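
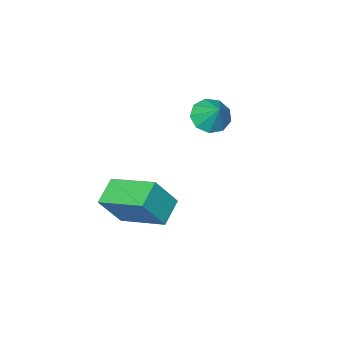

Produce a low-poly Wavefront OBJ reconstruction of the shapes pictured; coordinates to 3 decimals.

v -0.224 1.617 3.249
v 0.525 1.302 3.36
v -0.016 2.443 4.191
v 0.546 1.72 2.987
v 0.206 2.091 2.737
v -0.335 2.239 2.727
v -0.824 2.096 2.961
v -1.033 1.729 3.33
v -0.863 1.309 3.661
v -0.395 1.033 3.8
v 0.153 1.03 3.681
v 3.372 1.634 0.19
v 4.217 1.418 1.52
v 2.703 3.519 0.922
v 3.548 3.303 2.252
v 4.332 2.177 -0.332
v 5.177 1.961 0.998
v 3.663 4.062 0.4
v 4.508 3.846 1.73
f 2 1 4
f 2 4 3
f 4 1 5
f 4 5 3
f 5 1 6
f 5 6 3
f 6 1 7
f 6 7 3
f 7 1 8
f 7 8 3
f 8 1 9
f 8 9 3
f 9 1 10
f 9 10 3
f 10 1 11
f 10 11 3
f 11 1 2
f 11 2 3
f 13 15 12
f 16 13 12
f 12 15 14
f 14 16 12
f 13 19 15
f 17 13 16
f 17 19 13
f 15 19 14
f 18 16 14
f 14 19 18
f 18 17 16
f 19 17 18



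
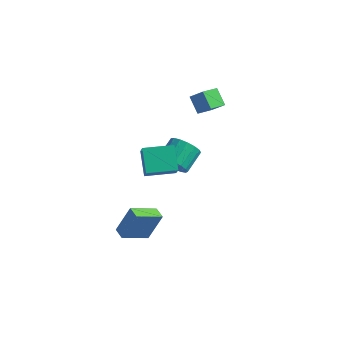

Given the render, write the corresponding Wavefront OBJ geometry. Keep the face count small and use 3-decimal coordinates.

v -0.202 -0.61 -0.237
v 0.255 -1.096 0.599
v 0.299 0.384 1.434
v -0.158 0.87 0.597
v 0.652 -0.946 0.313
v 0.696 0.534 1.148
v 0.853 -0.719 -0.1
v 0.898 0.761 0.735
v 0.813 -0.467 -0.544
v 0.857 1.013 0.291
v 0.54 -0.248 -0.918
v 0.584 1.232 -0.083
v 0.097 -0.112 -1.136
v 0.141 1.368 -0.301
v -0.414 -0.09 -1.148
v -0.37 1.39 -0.313
v -0.877 -0.187 -0.952
v -0.833 1.293 -0.117
v -1.185 -0.381 -0.592
v -1.141 1.099 0.243
v -1.268 -0.627 -0.15
v -1.224 0.853 0.684
v -1.107 -0.87 0.271
v -1.063 0.61 1.106
v -0.739 -1.053 0.576
v -0.694 0.427 1.411
v -0.247 -1.134 0.694
v -0.203 0.346 1.529
v -0.778 -3.287 2.769
v -0.206 -3.954 3.794
v 0.663 -2.018 2.791
v 1.235 -2.685 3.816
v 0.145 -4.315 1.584
v 0.717 -4.982 2.609
v 1.586 -3.046 1.606
v 2.158 -3.713 2.631
v -1.768 -4.624 -4.301
v -1.132 -3.963 -2.39
v -0.884 -3.04 -5.143
v -0.247 -2.379 -3.232
v -1.033 -5.081 -4.388
v -0.396 -4.42 -2.477
v -0.148 -3.497 -5.23
v 0.488 -2.836 -3.319
v 0.207 1.661 3.3
v -0.659 2.128 4.225
v 0.466 2.906 2.913
v -0.4 3.374 3.837
v 1.12 1.726 4.123
v 0.254 2.194 5.047
v 1.379 2.972 3.735
v 0.513 3.439 4.66
f 2 1 5
f 2 5 3
f 3 5 6
f 3 6 4
f 5 1 7
f 5 7 6
f 6 7 8
f 6 8 4
f 7 1 9
f 7 9 8
f 8 9 10
f 8 10 4
f 9 1 11
f 9 11 10
f 10 11 12
f 10 12 4
f 11 1 13
f 11 13 12
f 12 13 14
f 12 14 4
f 13 1 15
f 13 15 14
f 14 15 16
f 14 16 4
f 15 1 17
f 15 17 16
f 16 17 18
f 16 18 4
f 17 1 19
f 17 19 18
f 18 19 20
f 18 20 4
f 19 1 21
f 19 21 20
f 20 21 22
f 20 22 4
f 21 1 23
f 21 23 22
f 22 23 24
f 22 24 4
f 23 1 25
f 23 25 24
f 24 25 26
f 24 26 4
f 25 1 27
f 25 27 26
f 26 27 28
f 26 28 4
f 27 1 2
f 27 2 28
f 28 2 3
f 28 3 4
f 30 32 29
f 33 30 29
f 29 32 31
f 31 33 29
f 30 36 32
f 34 30 33
f 34 36 30
f 32 36 31
f 35 33 31
f 31 36 35
f 35 34 33
f 36 34 35
f 38 40 37
f 41 38 37
f 37 40 39
f 39 41 37
f 38 44 40
f 42 38 41
f 42 44 38
f 40 44 39
f 43 41 39
f 39 44 43
f 43 42 41
f 44 42 43
f 46 48 45
f 49 46 45
f 45 48 47
f 47 49 45
f 46 52 48
f 50 46 49
f 50 52 46
f 48 52 47
f 51 49 47
f 47 52 51
f 51 50 49
f 52 50 51



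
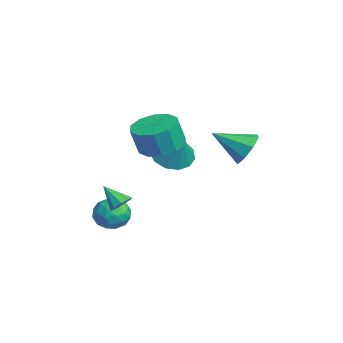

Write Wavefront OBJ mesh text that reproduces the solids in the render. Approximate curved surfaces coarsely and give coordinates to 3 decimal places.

v -0.096 -0.139 2.554
v 0.834 -0.366 2.398
v 0.946 -0.728 3.589
v 0.016 -0.501 3.746
v 0.81 0.207 2.574
v 0.922 -0.155 3.765
v 0.44 0.647 2.743
v 0.552 0.285 3.934
v -0.135 0.787 2.839
v -0.023 0.425 4.031
v -0.695 0.573 2.827
v -0.583 0.212 4.018
v -1.026 0.088 2.711
v -0.914 -0.274 3.902
v -1.002 -0.485 2.535
v -0.89 -0.847 3.726
v -0.632 -0.925 2.366
v -0.52 -1.287 3.557
v -0.057 -1.065 2.269
v 0.055 -1.427 3.461
v 0.503 -0.852 2.282
v 0.615 -1.213 3.473
v -1.002 3.533 1.611
v -0.65 3.029 0.994
v -1.458 2.187 2.449
v -0.217 3.183 1.476
v -0.243 3.541 2.037
v -0.714 3.895 2.348
v -1.353 4.036 2.227
v -1.787 3.883 1.745
v -1.76 3.525 1.184
v -1.289 3.171 0.874
v -2.471 -1.365 -1.88
v -1.713 -1.072 -2.051
v -1.927 -2.508 -1.429
v -1.169 -2.215 -1.6
v -1.613 -1.881 -0.983
v -1.95 -1.175 -1.262
v -1.69 -2.405 -2.218
v -2.027 -1.699 -2.497
v -1.231 -1.715 -2.261
v -1.183 -1.391 -1.497
v -2.457 -2.189 -1.983
v -2.409 -1.865 -1.219
v -2.14 -1.118 -2.005
v -1.5 -2.462 -1.475
v -1.761 -2.266 -1.112
v -1.316 -2.094 -1.213
v -2.279 -1.179 -1.541
v -1.833 -1.006 -1.642
v -1.775 -1.482 -1.014
v -1.807 -2.574 -1.838
v -1.361 -2.401 -1.939
v -2.324 -1.486 -2.267
v -1.879 -1.314 -2.368
v -1.865 -2.098 -2.466
v -1.411 -1.324 -2.229
v -1.091 -1.996 -1.964
v -1.397 -2.107 -2.327
v -1.595 -1.692 -2.491
v -1.383 -1.133 -1.78
v -1.063 -1.805 -1.515
v -1.324 -1.609 -1.152
v -1.522 -1.194 -1.316
v -1.099 -1.511 -1.903
v -2.577 -1.775 -1.965
v -2.257 -2.447 -1.7
v -2.118 -2.386 -2.164
v -2.316 -1.971 -2.328
v -2.549 -1.584 -1.516
v -2.229 -2.256 -1.251
v -2.045 -1.888 -0.989
v -2.243 -1.473 -1.153
v -2.541 -2.069 -1.577
v -3.282 1.047 0.709
v -2.745 1.628 0.148
v -2.418 1.253 1.751
v -3.114 1.949 0.392
v -3.538 1.983 0.736
v -3.88 1.72 1.072
v -4.032 1.244 1.292
v -3.947 0.705 1.327
v -3.65 0.275 1.166
v -3.237 0.09 0.859
v -2.838 0.21 0.505
v -2.581 0.595 0.216
v -2.546 1.124 0.082
v 0.784 -1.958 -0.031
v 1.23 -2.042 0.243
v 0.196 -2.522 0.751
v 1.075 -1.732 0.35
v 0.784 -1.528 0.279
v 0.493 -1.525 0.062
v 0.339 -1.724 -0.198
v 0.392 -2.033 -0.38
v 0.63 -2.307 -0.399
v 0.939 -2.417 -0.246
v 1.176 -2.313 0.008
f 2 1 5
f 2 5 3
f 3 5 6
f 3 6 4
f 5 1 7
f 5 7 6
f 6 7 8
f 6 8 4
f 7 1 9
f 7 9 8
f 8 9 10
f 8 10 4
f 9 1 11
f 9 11 10
f 10 11 12
f 10 12 4
f 11 1 13
f 11 13 12
f 12 13 14
f 12 14 4
f 13 1 15
f 13 15 14
f 14 15 16
f 14 16 4
f 15 1 17
f 15 17 16
f 16 17 18
f 16 18 4
f 17 1 19
f 17 19 18
f 18 19 20
f 18 20 4
f 19 1 21
f 19 21 20
f 20 21 22
f 20 22 4
f 21 1 2
f 21 2 22
f 22 2 3
f 22 3 4
f 24 23 26
f 24 26 25
f 26 23 27
f 26 27 25
f 27 23 28
f 27 28 25
f 28 23 29
f 28 29 25
f 29 23 30
f 29 30 25
f 30 23 31
f 30 31 25
f 31 23 32
f 31 32 25
f 32 23 24
f 32 24 25
f 33 70 49
f 70 44 73
f 49 73 38
f 70 73 49
f 33 49 45
f 49 38 50
f 45 50 34
f 49 50 45
f 33 45 54
f 45 34 55
f 54 55 40
f 45 55 54
f 33 54 66
f 54 40 69
f 66 69 43
f 54 69 66
f 33 66 70
f 66 43 74
f 70 74 44
f 66 74 70
f 34 50 61
f 50 38 64
f 61 64 42
f 50 64 61
f 38 73 51
f 73 44 72
f 51 72 37
f 73 72 51
f 44 74 71
f 74 43 67
f 71 67 35
f 74 67 71
f 43 69 68
f 69 40 56
f 68 56 39
f 69 56 68
f 40 55 60
f 55 34 57
f 60 57 41
f 55 57 60
f 36 62 48
f 62 42 63
f 48 63 37
f 62 63 48
f 36 48 46
f 48 37 47
f 46 47 35
f 48 47 46
f 36 46 53
f 46 35 52
f 53 52 39
f 46 52 53
f 36 53 58
f 53 39 59
f 58 59 41
f 53 59 58
f 36 58 62
f 58 41 65
f 62 65 42
f 58 65 62
f 37 63 51
f 63 42 64
f 51 64 38
f 63 64 51
f 35 47 71
f 47 37 72
f 71 72 44
f 47 72 71
f 39 52 68
f 52 35 67
f 68 67 43
f 52 67 68
f 41 59 60
f 59 39 56
f 60 56 40
f 59 56 60
f 42 65 61
f 65 41 57
f 61 57 34
f 65 57 61
f 76 75 78
f 76 78 77
f 78 75 79
f 78 79 77
f 79 75 80
f 79 80 77
f 80 75 81
f 80 81 77
f 81 75 82
f 81 82 77
f 82 75 83
f 82 83 77
f 83 75 84
f 83 84 77
f 84 75 85
f 84 85 77
f 85 75 86
f 85 86 77
f 86 75 87
f 86 87 77
f 87 75 76
f 87 76 77
f 89 88 91
f 89 91 90
f 91 88 92
f 91 92 90
f 92 88 93
f 92 93 90
f 93 88 94
f 93 94 90
f 94 88 95
f 94 95 90
f 95 88 96
f 95 96 90
f 96 88 97
f 96 97 90
f 97 88 98
f 97 98 90
f 98 88 89
f 98 89 90



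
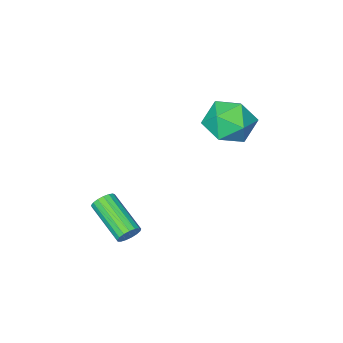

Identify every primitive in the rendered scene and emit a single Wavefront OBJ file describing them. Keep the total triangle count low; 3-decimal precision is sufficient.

v -2.754 1.798 3.018
v -1.706 1.528 3.455
v -3.554 0.512 4.145
v -2.506 0.242 4.582
v -2.987 1.278 4.819
v -2.493 2.073 4.122
v -2.767 -0.033 3.478
v -2.273 0.762 2.781
v -1.714 0.396 3.739
v -1.85 1.207 4.567
v -3.41 0.833 3.033
v -3.546 1.644 3.861
v 1.833 0.567 -1.201
v 2.197 0.742 -0.843
v 2.192 -1.052 0.04
v 1.827 -1.227 -0.319
v 1.97 0.797 -0.733
v 1.965 -0.997 0.15
v 1.712 0.8 -0.729
v 1.706 -0.995 0.154
v 1.481 0.749 -0.834
v 1.476 -1.046 0.049
v 1.331 0.656 -1.023
v 1.325 -1.138 -0.14
v 1.296 0.544 -1.253
v 1.29 -1.251 -0.37
v 1.384 0.436 -1.471
v 1.378 -1.359 -0.588
v 1.574 0.359 -1.627
v 1.569 -1.436 -0.744
v 1.824 0.329 -1.686
v 1.819 -1.466 -0.803
v 2.076 0.354 -1.634
v 2.071 -1.441 -0.751
v 2.272 0.428 -1.482
v 2.267 -1.367 -0.599
v 2.368 0.534 -1.267
v 2.362 -1.261 -0.384
v 2.341 0.647 -1.036
v 2.335 -1.147 -0.153
f 1 12 6
f 1 6 2
f 1 2 8
f 1 8 11
f 1 11 12
f 2 6 10
f 6 12 5
f 12 11 3
f 11 8 7
f 8 2 9
f 4 10 5
f 4 5 3
f 4 3 7
f 4 7 9
f 4 9 10
f 5 10 6
f 3 5 12
f 7 3 11
f 9 7 8
f 10 9 2
f 14 13 17
f 14 17 15
f 15 17 18
f 15 18 16
f 17 13 19
f 17 19 18
f 18 19 20
f 18 20 16
f 19 13 21
f 19 21 20
f 20 21 22
f 20 22 16
f 21 13 23
f 21 23 22
f 22 23 24
f 22 24 16
f 23 13 25
f 23 25 24
f 24 25 26
f 24 26 16
f 25 13 27
f 25 27 26
f 26 27 28
f 26 28 16
f 27 13 29
f 27 29 28
f 28 29 30
f 28 30 16
f 29 13 31
f 29 31 30
f 30 31 32
f 30 32 16
f 31 13 33
f 31 33 32
f 32 33 34
f 32 34 16
f 33 13 35
f 33 35 34
f 34 35 36
f 34 36 16
f 35 13 37
f 35 37 36
f 36 37 38
f 36 38 16
f 37 13 39
f 37 39 38
f 38 39 40
f 38 40 16
f 39 13 14
f 39 14 40
f 40 14 15
f 40 15 16



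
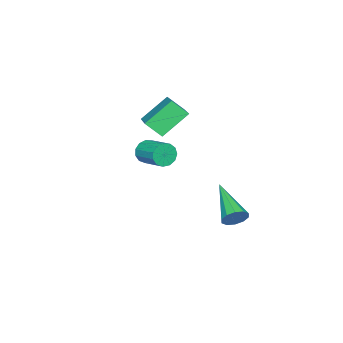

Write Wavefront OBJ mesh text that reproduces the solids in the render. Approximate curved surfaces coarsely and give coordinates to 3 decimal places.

v -1.707 3.513 -3.44
v -1.287 3.372 -3.082
v -2.893 2.167 -2.58
v -1.474 3.631 -2.934
v -1.75 3.845 -2.979
v -2.009 3.933 -3.201
v -2.153 3.86 -3.514
v -2.127 3.654 -3.799
v -1.94 3.395 -3.947
v -1.664 3.181 -3.901
v -1.404 3.093 -3.68
v -1.26 3.167 -3.367
v 0.95 1.225 0.934
v 1.128 0.998 1.391
v 1.568 2.008 1.722
v 1.39 2.235 1.266
v 1.352 0.967 1.187
v 1.792 1.977 1.518
v 1.448 1.019 0.903
v 1.888 2.028 1.234
v 1.386 1.135 0.629
v 1.826 2.145 0.96
v 1.186 1.281 0.452
v 1.626 2.29 0.783
v 0.911 1.408 0.428
v 1.35 2.418 0.759
v 0.648 1.478 0.565
v 1.088 2.488 0.896
v 0.481 1.467 0.819
v 0.921 2.477 1.15
v 0.463 1.379 1.11
v 0.903 2.389 1.441
v 0.6 1.243 1.345
v 1.04 2.253 1.676
v 0.848 1.101 1.45
v 1.288 2.11 1.781
v -4.508 -0.326 0.169
v -4.317 -1.001 0.794
v -3.179 0.648 0.815
v -2.988 -0.027 1.441
v -3.552 -0.973 -0.821
v -3.361 -1.648 -0.195
v -2.223 0.001 -0.174
v -2.032 -0.674 0.451
f 2 1 4
f 2 4 3
f 4 1 5
f 4 5 3
f 5 1 6
f 5 6 3
f 6 1 7
f 6 7 3
f 7 1 8
f 7 8 3
f 8 1 9
f 8 9 3
f 9 1 10
f 9 10 3
f 10 1 11
f 10 11 3
f 11 1 12
f 11 12 3
f 12 1 2
f 12 2 3
f 14 13 17
f 14 17 15
f 15 17 18
f 15 18 16
f 17 13 19
f 17 19 18
f 18 19 20
f 18 20 16
f 19 13 21
f 19 21 20
f 20 21 22
f 20 22 16
f 21 13 23
f 21 23 22
f 22 23 24
f 22 24 16
f 23 13 25
f 23 25 24
f 24 25 26
f 24 26 16
f 25 13 27
f 25 27 26
f 26 27 28
f 26 28 16
f 27 13 29
f 27 29 28
f 28 29 30
f 28 30 16
f 29 13 31
f 29 31 30
f 30 31 32
f 30 32 16
f 31 13 33
f 31 33 32
f 32 33 34
f 32 34 16
f 33 13 35
f 33 35 34
f 34 35 36
f 34 36 16
f 35 13 14
f 35 14 36
f 36 14 15
f 36 15 16
f 38 40 37
f 41 38 37
f 37 40 39
f 39 41 37
f 38 44 40
f 42 38 41
f 42 44 38
f 40 44 39
f 43 41 39
f 39 44 43
f 43 42 41
f 44 42 43



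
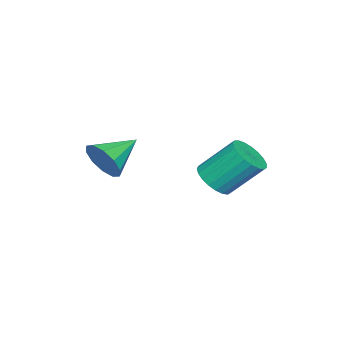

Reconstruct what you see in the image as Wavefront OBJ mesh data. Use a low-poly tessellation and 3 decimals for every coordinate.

v -0.825 0.746 -3.905
v -0.365 0.426 -3.485
v -0.674 1.433 -2.376
v -1.135 1.754 -2.795
v -0.198 0.624 -3.619
v -0.508 1.631 -2.509
v -0.14 0.843 -3.801
v -0.449 1.85 -2.692
v -0.2 1.045 -4.002
v -0.509 2.053 -2.893
v -0.368 1.196 -4.185
v -0.677 2.203 -3.076
v -0.615 1.269 -4.321
v -0.925 2.276 -3.211
v -0.899 1.251 -4.384
v -1.208 2.259 -3.275
v -1.17 1.146 -4.364
v -1.479 2.154 -3.255
v -1.381 0.973 -4.265
v -1.69 1.98 -3.156
v -1.496 0.759 -4.104
v -1.806 1.767 -2.994
v -1.496 0.544 -3.908
v -1.805 1.552 -2.799
v -1.379 0.364 -3.711
v -1.688 1.371 -2.602
v -1.167 0.249 -3.548
v -1.476 1.257 -2.439
v -0.895 0.221 -3.447
v -1.204 1.229 -2.338
v -0.612 0.284 -3.425
v -0.921 1.291 -2.316
v 1.084 -1.975 -2.781
v 1.46 -1.774 -2.164
v -0.044 -1.405 -2.279
v 1.497 -1.43 -2.473
v 1.376 -1.295 -2.9
v 1.143 -1.419 -3.281
v 0.888 -1.757 -3.471
v 0.707 -2.177 -3.397
v 0.671 -2.521 -3.088
v 0.792 -2.656 -2.662
v 1.025 -2.531 -2.281
v 1.28 -2.194 -2.091
f 2 1 5
f 2 5 3
f 3 5 6
f 3 6 4
f 5 1 7
f 5 7 6
f 6 7 8
f 6 8 4
f 7 1 9
f 7 9 8
f 8 9 10
f 8 10 4
f 9 1 11
f 9 11 10
f 10 11 12
f 10 12 4
f 11 1 13
f 11 13 12
f 12 13 14
f 12 14 4
f 13 1 15
f 13 15 14
f 14 15 16
f 14 16 4
f 15 1 17
f 15 17 16
f 16 17 18
f 16 18 4
f 17 1 19
f 17 19 18
f 18 19 20
f 18 20 4
f 19 1 21
f 19 21 20
f 20 21 22
f 20 22 4
f 21 1 23
f 21 23 22
f 22 23 24
f 22 24 4
f 23 1 25
f 23 25 24
f 24 25 26
f 24 26 4
f 25 1 27
f 25 27 26
f 26 27 28
f 26 28 4
f 27 1 29
f 27 29 28
f 28 29 30
f 28 30 4
f 29 1 31
f 29 31 30
f 30 31 32
f 30 32 4
f 31 1 2
f 31 2 32
f 32 2 3
f 32 3 4
f 34 33 36
f 34 36 35
f 36 33 37
f 36 37 35
f 37 33 38
f 37 38 35
f 38 33 39
f 38 39 35
f 39 33 40
f 39 40 35
f 40 33 41
f 40 41 35
f 41 33 42
f 41 42 35
f 42 33 43
f 42 43 35
f 43 33 44
f 43 44 35
f 44 33 34
f 44 34 35



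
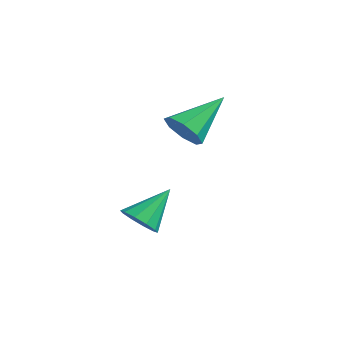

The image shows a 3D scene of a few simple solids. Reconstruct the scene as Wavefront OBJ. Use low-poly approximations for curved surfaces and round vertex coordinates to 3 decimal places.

v 0.43 -2.499 0.85
v 0.938 -2.882 1.415
v 0.45 -0.761 2.01
v 1.271 -2.574 0.949
v 1.112 -2.223 0.425
v 0.554 -2.034 0.15
v -0.077 -2.117 0.285
v -0.411 -2.424 0.752
v -0.252 -2.776 1.276
v 0.307 -2.965 1.551
v 0.167 -4.15 -3.009
v 0.929 -4.053 -3.144
v 0.213 -2.87 -1.831
v 0.687 -3.766 -3.446
v 0.246 -3.626 -3.581
v -0.225 -3.686 -3.498
v -0.546 -3.923 -3.228
v -0.595 -4.247 -2.874
v -0.352 -4.534 -2.572
v 0.089 -4.674 -2.437
v 0.56 -4.614 -2.52
v 0.881 -4.377 -2.79
f 2 1 4
f 2 4 3
f 4 1 5
f 4 5 3
f 5 1 6
f 5 6 3
f 6 1 7
f 6 7 3
f 7 1 8
f 7 8 3
f 8 1 9
f 8 9 3
f 9 1 10
f 9 10 3
f 10 1 2
f 10 2 3
f 12 11 14
f 12 14 13
f 14 11 15
f 14 15 13
f 15 11 16
f 15 16 13
f 16 11 17
f 16 17 13
f 17 11 18
f 17 18 13
f 18 11 19
f 18 19 13
f 19 11 20
f 19 20 13
f 20 11 21
f 20 21 13
f 21 11 22
f 21 22 13
f 22 11 12
f 22 12 13



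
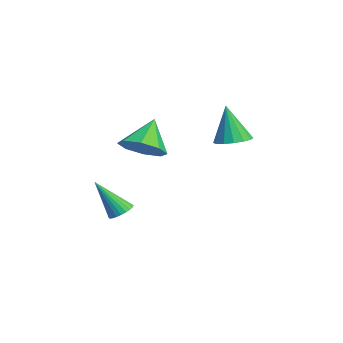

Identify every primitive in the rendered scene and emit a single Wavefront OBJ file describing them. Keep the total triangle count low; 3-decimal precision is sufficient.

v 1.152 1.28 2.876
v 1.613 1.798 3.029
v 0.848 1.08 4.464
v 1.289 1.968 2.989
v 0.929 1.953 2.918
v 0.628 1.758 2.835
v 0.468 1.435 2.764
v 0.491 1.07 2.723
v 0.692 0.762 2.722
v 1.015 0.593 2.763
v 1.376 0.607 2.834
v 1.676 0.802 2.916
v 1.836 1.125 2.987
v 1.813 1.49 3.029
v -1.202 -2.285 -1.184
v -0.792 -2.035 -0.938
v -1.518 -3.195 0.264
v -0.952 -1.906 -0.892
v -1.15 -1.835 -0.89
v -1.356 -1.832 -0.934
v -1.539 -1.898 -1.015
v -1.67 -2.024 -1.122
v -1.73 -2.188 -1.239
v -1.71 -2.368 -1.347
v -1.612 -2.535 -1.431
v -1.452 -2.664 -1.477
v -1.254 -2.735 -1.478
v -1.048 -2.738 -1.435
v -0.865 -2.671 -1.354
v -0.734 -2.546 -1.247
v -0.674 -2.382 -1.13
v -0.694 -2.202 -1.022
v 1.835 -2.129 2.972
v 2.546 -2.322 3.49
v 1.165 -1.551 4.108
v 2.592 -1.699 3.2
v 2.195 -1.328 2.777
v 1.588 -1.426 2.468
v 1.125 -1.936 2.454
v 1.078 -2.56 2.744
v 1.475 -2.931 3.168
v 2.083 -2.832 3.477
f 2 1 4
f 2 4 3
f 4 1 5
f 4 5 3
f 5 1 6
f 5 6 3
f 6 1 7
f 6 7 3
f 7 1 8
f 7 8 3
f 8 1 9
f 8 9 3
f 9 1 10
f 9 10 3
f 10 1 11
f 10 11 3
f 11 1 12
f 11 12 3
f 12 1 13
f 12 13 3
f 13 1 14
f 13 14 3
f 14 1 2
f 14 2 3
f 16 15 18
f 16 18 17
f 18 15 19
f 18 19 17
f 19 15 20
f 19 20 17
f 20 15 21
f 20 21 17
f 21 15 22
f 21 22 17
f 22 15 23
f 22 23 17
f 23 15 24
f 23 24 17
f 24 15 25
f 24 25 17
f 25 15 26
f 25 26 17
f 26 15 27
f 26 27 17
f 27 15 28
f 27 28 17
f 28 15 29
f 28 29 17
f 29 15 30
f 29 30 17
f 30 15 31
f 30 31 17
f 31 15 32
f 31 32 17
f 32 15 16
f 32 16 17
f 34 33 36
f 34 36 35
f 36 33 37
f 36 37 35
f 37 33 38
f 37 38 35
f 38 33 39
f 38 39 35
f 39 33 40
f 39 40 35
f 40 33 41
f 40 41 35
f 41 33 42
f 41 42 35
f 42 33 34
f 42 34 35



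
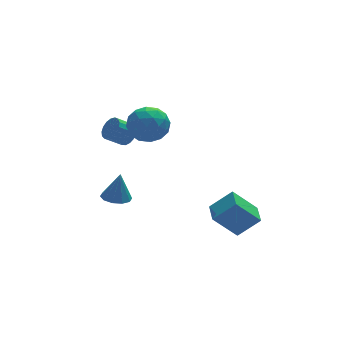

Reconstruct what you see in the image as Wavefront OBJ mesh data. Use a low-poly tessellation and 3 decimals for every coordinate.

v -1.557 0.285 2.837
v -0.488 0.645 3.042
v -0.892 -1.085 1.778
v 0.177 -0.725 1.983
v -0.441 -1.196 2.826
v -0.852 -0.35 3.48
v -0.528 -0.09 1.34
v -0.939 0.756 1.994
v 0.147 0.413 2.117
v 0.201 -0.27 3.035
v -1.581 -0.17 1.785
v -1.527 -0.853 2.703
v -1.081 0.585 3.032
v -0.299 -1.025 1.788
v -0.662 -1.302 2.283
v -0.034 -1.091 2.404
v -1.295 0.001 3.29
v -0.666 0.212 3.41
v -0.639 -0.87 3.283
v -0.714 -0.652 1.41
v -0.085 -0.441 1.53
v -1.346 0.651 2.416
v -0.718 0.862 2.537
v -0.741 0.43 1.537
v -0.079 0.66 2.609
v 0.312 -0.145 1.987
v -0.103 0.228 1.609
v -0.344 0.726 1.993
v -0.047 0.259 3.149
v 0.343 -0.546 2.527
v -0.02 -0.824 3.022
v -0.261 -0.326 3.406
v 0.326 0.122 2.605
v -1.723 0.106 2.293
v -1.333 -0.699 1.671
v -1.119 -0.114 1.414
v -1.36 0.384 1.798
v -1.692 -0.295 2.833
v -1.301 -1.1 2.211
v -1.036 -1.166 2.827
v -1.277 -0.668 3.211
v -1.706 -0.562 2.215
v 1.284 -4.204 -2.286
v 2.386 -4.463 -1.242
v 1.531 -3.02 -2.254
v 2.633 -3.278 -1.209
v 2.507 -4.422 -3.631
v 3.609 -4.68 -2.586
v 2.754 -3.237 -3.598
v 3.856 -3.496 -2.554
v -1.392 0.939 1.064
v -0.999 0.68 1.581
v -1.894 0.661 2.254
v -2.288 0.921 1.736
v -0.975 1.011 1.622
v -1.871 0.993 2.294
v -1.047 1.327 1.534
v -1.943 1.309 2.206
v -1.198 1.553 1.339
v -2.094 1.535 2.011
v -1.394 1.639 1.08
v -2.29 1.621 1.753
v -1.589 1.564 0.818
v -2.485 1.546 1.491
v -1.739 1.347 0.613
v -2.635 1.328 1.285
v -1.809 1.035 0.51
v -2.705 1.017 1.182
v -1.784 0.702 0.535
v -2.68 0.684 1.207
v -1.669 0.423 0.68
v -2.565 0.405 1.353
v -1.491 0.262 0.914
v -2.387 0.244 1.586
v -1.29 0.257 1.182
v -2.186 0.239 1.854
v -1.112 0.407 1.423
v -2.008 0.389 2.095
v -1.65 2.414 -4.648
v -0.904 2.735 -4.817
v -1.35 2.566 -3.032
v -1.241 3.121 -4.791
v -1.734 3.237 -4.71
v -2.195 3.038 -4.605
v -2.448 2.601 -4.517
v -2.396 2.092 -4.479
v -2.059 1.706 -4.505
v -1.566 1.59 -4.585
v -1.105 1.789 -4.69
v -0.852 2.226 -4.778
f 1 38 17
f 38 12 41
f 17 41 6
f 38 41 17
f 1 17 13
f 17 6 18
f 13 18 2
f 17 18 13
f 1 13 22
f 13 2 23
f 22 23 8
f 13 23 22
f 1 22 34
f 22 8 37
f 34 37 11
f 22 37 34
f 1 34 38
f 34 11 42
f 38 42 12
f 34 42 38
f 2 18 29
f 18 6 32
f 29 32 10
f 18 32 29
f 6 41 19
f 41 12 40
f 19 40 5
f 41 40 19
f 12 42 39
f 42 11 35
f 39 35 3
f 42 35 39
f 11 37 36
f 37 8 24
f 36 24 7
f 37 24 36
f 8 23 28
f 23 2 25
f 28 25 9
f 23 25 28
f 4 30 16
f 30 10 31
f 16 31 5
f 30 31 16
f 4 16 14
f 16 5 15
f 14 15 3
f 16 15 14
f 4 14 21
f 14 3 20
f 21 20 7
f 14 20 21
f 4 21 26
f 21 7 27
f 26 27 9
f 21 27 26
f 4 26 30
f 26 9 33
f 30 33 10
f 26 33 30
f 5 31 19
f 31 10 32
f 19 32 6
f 31 32 19
f 3 15 39
f 15 5 40
f 39 40 12
f 15 40 39
f 7 20 36
f 20 3 35
f 36 35 11
f 20 35 36
f 9 27 28
f 27 7 24
f 28 24 8
f 27 24 28
f 10 33 29
f 33 9 25
f 29 25 2
f 33 25 29
f 44 46 43
f 47 44 43
f 43 46 45
f 45 47 43
f 44 50 46
f 48 44 47
f 48 50 44
f 46 50 45
f 49 47 45
f 45 50 49
f 49 48 47
f 50 48 49
f 52 51 55
f 52 55 53
f 53 55 56
f 53 56 54
f 55 51 57
f 55 57 56
f 56 57 58
f 56 58 54
f 57 51 59
f 57 59 58
f 58 59 60
f 58 60 54
f 59 51 61
f 59 61 60
f 60 61 62
f 60 62 54
f 61 51 63
f 61 63 62
f 62 63 64
f 62 64 54
f 63 51 65
f 63 65 64
f 64 65 66
f 64 66 54
f 65 51 67
f 65 67 66
f 66 67 68
f 66 68 54
f 67 51 69
f 67 69 68
f 68 69 70
f 68 70 54
f 69 51 71
f 69 71 70
f 70 71 72
f 70 72 54
f 71 51 73
f 71 73 72
f 72 73 74
f 72 74 54
f 73 51 75
f 73 75 74
f 74 75 76
f 74 76 54
f 75 51 77
f 75 77 76
f 76 77 78
f 76 78 54
f 77 51 52
f 77 52 78
f 78 52 53
f 78 53 54
f 80 79 82
f 80 82 81
f 82 79 83
f 82 83 81
f 83 79 84
f 83 84 81
f 84 79 85
f 84 85 81
f 85 79 86
f 85 86 81
f 86 79 87
f 86 87 81
f 87 79 88
f 87 88 81
f 88 79 89
f 88 89 81
f 89 79 90
f 89 90 81
f 90 79 80
f 90 80 81



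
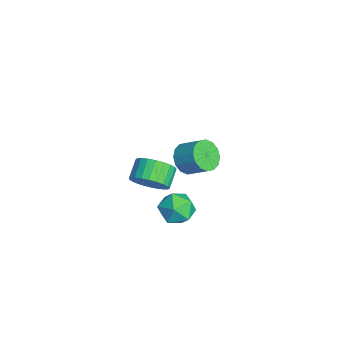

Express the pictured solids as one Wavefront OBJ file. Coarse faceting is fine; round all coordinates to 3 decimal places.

v 4.102 -3.098 0.787
v 4.523 -3.524 1.625
v 3.639 -3.088 2.291
v 3.218 -2.662 1.453
v 4.7 -3.164 1.623
v 3.815 -2.727 2.289
v 4.786 -2.793 1.494
v 3.901 -2.357 2.161
v 4.767 -2.468 1.258
v 3.883 -2.032 1.924
v 4.648 -2.24 0.95
v 3.764 -1.804 1.616
v 4.445 -2.142 0.617
v 3.561 -1.706 1.283
v 4.191 -2.19 0.31
v 3.306 -1.754 0.976
v 3.922 -2.376 0.075
v 3.038 -1.94 0.741
v 3.681 -2.672 -0.051
v 2.797 -2.236 0.615
v 3.505 -3.033 -0.049
v 2.62 -2.596 0.617
v 3.419 -3.403 0.079
v 2.534 -2.967 0.746
v 3.437 -3.728 0.316
v 2.553 -3.292 0.982
v 3.556 -3.956 0.624
v 2.672 -3.52 1.29
v 3.759 -4.054 0.957
v 2.875 -3.618 1.623
v 4.014 -4.006 1.264
v 3.129 -3.57 1.93
v 4.282 -3.82 1.499
v 3.398 -3.384 2.165
v 0.622 -0.864 -3.499
v 1.668 -0.707 -3.184
v 1.152 -2.153 -4.616
v 2.198 -1.996 -4.301
v 1.469 -2.433 -3.597
v 1.141 -1.637 -2.906
v 1.679 -1.223 -4.894
v 1.351 -0.427 -4.203
v 2.321 -0.929 -4.045
v 2.192 -1.677 -3.244
v 0.628 -1.183 -4.556
v 0.499 -1.931 -3.755
v -2.847 -0.364 -3.726
v -2.054 -0.434 -4.347
v -1.32 0.515 -3.516
v -2.113 0.584 -2.894
v -2.343 -0.042 -4.539
v -1.608 0.907 -3.708
v -2.767 0.263 -4.513
v -2.032 1.212 -3.681
v -3.212 0.4 -4.276
v -2.477 1.349 -3.444
v -3.56 0.332 -3.891
v -2.825 1.281 -3.06
v -3.716 0.078 -3.463
v -2.982 1.027 -2.631
v -3.64 -0.295 -3.104
v -2.906 0.654 -2.273
v -3.352 -0.687 -2.912
v -2.617 0.262 -2.081
v -2.928 -0.992 -2.939
v -2.193 -0.043 -2.107
v -2.483 -1.129 -3.176
v -1.748 -0.18 -2.344
v -2.135 -1.061 -3.56
v -1.4 -0.112 -2.729
v -1.978 -0.807 -3.989
v -1.244 0.142 -3.157
f 2 1 5
f 2 5 3
f 3 5 6
f 3 6 4
f 5 1 7
f 5 7 6
f 6 7 8
f 6 8 4
f 7 1 9
f 7 9 8
f 8 9 10
f 8 10 4
f 9 1 11
f 9 11 10
f 10 11 12
f 10 12 4
f 11 1 13
f 11 13 12
f 12 13 14
f 12 14 4
f 13 1 15
f 13 15 14
f 14 15 16
f 14 16 4
f 15 1 17
f 15 17 16
f 16 17 18
f 16 18 4
f 17 1 19
f 17 19 18
f 18 19 20
f 18 20 4
f 19 1 21
f 19 21 20
f 20 21 22
f 20 22 4
f 21 1 23
f 21 23 22
f 22 23 24
f 22 24 4
f 23 1 25
f 23 25 24
f 24 25 26
f 24 26 4
f 25 1 27
f 25 27 26
f 26 27 28
f 26 28 4
f 27 1 29
f 27 29 28
f 28 29 30
f 28 30 4
f 29 1 31
f 29 31 30
f 30 31 32
f 30 32 4
f 31 1 33
f 31 33 32
f 32 33 34
f 32 34 4
f 33 1 2
f 33 2 34
f 34 2 3
f 34 3 4
f 35 46 40
f 35 40 36
f 35 36 42
f 35 42 45
f 35 45 46
f 36 40 44
f 40 46 39
f 46 45 37
f 45 42 41
f 42 36 43
f 38 44 39
f 38 39 37
f 38 37 41
f 38 41 43
f 38 43 44
f 39 44 40
f 37 39 46
f 41 37 45
f 43 41 42
f 44 43 36
f 48 47 51
f 48 51 49
f 49 51 52
f 49 52 50
f 51 47 53
f 51 53 52
f 52 53 54
f 52 54 50
f 53 47 55
f 53 55 54
f 54 55 56
f 54 56 50
f 55 47 57
f 55 57 56
f 56 57 58
f 56 58 50
f 57 47 59
f 57 59 58
f 58 59 60
f 58 60 50
f 59 47 61
f 59 61 60
f 60 61 62
f 60 62 50
f 61 47 63
f 61 63 62
f 62 63 64
f 62 64 50
f 63 47 65
f 63 65 64
f 64 65 66
f 64 66 50
f 65 47 67
f 65 67 66
f 66 67 68
f 66 68 50
f 67 47 69
f 67 69 68
f 68 69 70
f 68 70 50
f 69 47 71
f 69 71 70
f 70 71 72
f 70 72 50
f 71 47 48
f 71 48 72
f 72 48 49
f 72 49 50



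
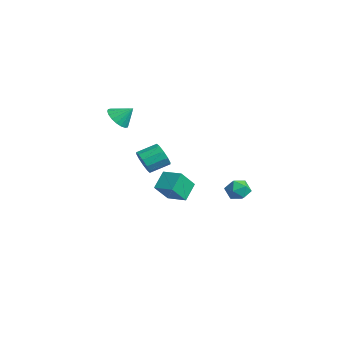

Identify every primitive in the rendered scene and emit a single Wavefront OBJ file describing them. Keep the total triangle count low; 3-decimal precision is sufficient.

v 3.581 3.86 -0.506
v 4.04 4.015 -1.141
v 3.42 2.645 -0.919
v 3.879 2.8 -1.554
v 4.203 2.772 -0.824
v 4.303 3.523 -0.569
v 3.157 3.137 -1.491
v 3.257 3.888 -1.236
v 3.779 3.568 -1.75
v 4.425 3.342 -1.338
v 3.035 3.318 -0.722
v 3.681 3.092 -0.31
v -4.195 -0.274 2.114
v -3.389 -0.451 1.809
v -3.725 0.474 2.926
v -3.5 -0.145 1.591
v -3.748 0.136 1.477
v -4.085 0.334 1.489
v -4.444 0.413 1.624
v -4.754 0.355 1.857
v -4.953 0.173 2.141
v -5.002 -0.098 2.419
v -4.891 -0.404 2.638
v -4.642 -0.684 2.752
v -4.305 -0.883 2.74
v -3.946 -0.962 2.604
v -3.637 -0.904 2.372
v -3.438 -0.721 2.088
v -3.86 1.136 -1.609
v -3.488 1.392 -2.341
v -3.328 2.64 -1.823
v -3.7 2.384 -1.091
v -4.011 1.477 -2.384
v -3.851 2.725 -1.866
v -4.476 1.432 -2.131
v -4.316 2.679 -1.613
v -4.706 1.273 -1.678
v -4.546 2.521 -1.161
v -4.613 1.063 -1.2
v -4.453 2.31 -0.682
v -4.232 0.88 -0.877
v -4.072 2.128 -0.359
v -3.709 0.795 -0.834
v -3.549 2.043 -0.316
v -3.244 0.841 -1.087
v -3.084 2.088 -0.569
v -3.014 0.999 -1.539
v -2.854 2.247 -1.022
v -3.107 1.21 -2.018
v -2.947 2.457 -1.5
v -2.077 1.003 -2.878
v -2.671 1.866 -2.009
v -2.362 2.005 -4.066
v -2.955 2.867 -3.198
v -0.905 1.593 -2.662
v -1.498 2.455 -1.794
v -1.189 2.594 -3.851
v -1.783 3.457 -2.982
f 1 12 6
f 1 6 2
f 1 2 8
f 1 8 11
f 1 11 12
f 2 6 10
f 6 12 5
f 12 11 3
f 11 8 7
f 8 2 9
f 4 10 5
f 4 5 3
f 4 3 7
f 4 7 9
f 4 9 10
f 5 10 6
f 3 5 12
f 7 3 11
f 9 7 8
f 10 9 2
f 14 13 16
f 14 16 15
f 16 13 17
f 16 17 15
f 17 13 18
f 17 18 15
f 18 13 19
f 18 19 15
f 19 13 20
f 19 20 15
f 20 13 21
f 20 21 15
f 21 13 22
f 21 22 15
f 22 13 23
f 22 23 15
f 23 13 24
f 23 24 15
f 24 13 25
f 24 25 15
f 25 13 26
f 25 26 15
f 26 13 27
f 26 27 15
f 27 13 28
f 27 28 15
f 28 13 14
f 28 14 15
f 30 29 33
f 30 33 31
f 31 33 34
f 31 34 32
f 33 29 35
f 33 35 34
f 34 35 36
f 34 36 32
f 35 29 37
f 35 37 36
f 36 37 38
f 36 38 32
f 37 29 39
f 37 39 38
f 38 39 40
f 38 40 32
f 39 29 41
f 39 41 40
f 40 41 42
f 40 42 32
f 41 29 43
f 41 43 42
f 42 43 44
f 42 44 32
f 43 29 45
f 43 45 44
f 44 45 46
f 44 46 32
f 45 29 47
f 45 47 46
f 46 47 48
f 46 48 32
f 47 29 49
f 47 49 48
f 48 49 50
f 48 50 32
f 49 29 30
f 49 30 50
f 50 30 31
f 50 31 32
f 52 54 51
f 55 52 51
f 51 54 53
f 53 55 51
f 52 58 54
f 56 52 55
f 56 58 52
f 54 58 53
f 57 55 53
f 53 58 57
f 57 56 55
f 58 56 57



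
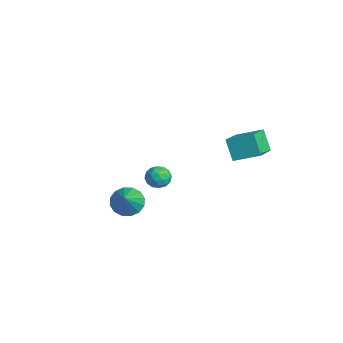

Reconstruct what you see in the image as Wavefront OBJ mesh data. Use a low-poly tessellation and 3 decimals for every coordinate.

v 1.787 -3.522 1.416
v 2.472 -3.147 0.969
v 3.053 -4.178 2.804
v 2.323 -2.816 1.261
v 2.031 -2.674 1.595
v 1.673 -2.759 1.88
v 1.346 -3.049 2.042
v 1.137 -3.466 2.035
v 1.102 -3.897 1.863
v 1.251 -4.228 1.571
v 1.544 -4.37 1.237
v 1.901 -4.284 0.951
v 2.229 -3.994 0.79
v 2.438 -3.578 0.796
v -2.986 0.761 -0.705
v -2.411 0.304 -0.482
v -3.389 -0.124 -1.478
v -2.814 -0.581 -1.255
v -3.383 -0.414 -0.767
v -3.134 0.133 -0.29
v -2.666 0.047 -1.67
v -2.417 0.594 -1.193
v -2.213 -0.137 -1.078
v -2.657 -0.422 -0.521
v -3.143 0.602 -1.439
v -3.587 0.317 -0.882
v -2.663 0.61 -0.526
v -3.137 -0.43 -1.434
v -3.472 -0.332 -1.148
v -3.134 -0.601 -1.017
v -3.088 0.509 -0.413
v -2.75 0.241 -0.282
v -3.322 -0.181 -0.449
v -3.05 -0.061 -1.678
v -2.712 -0.329 -1.547
v -2.666 0.781 -0.943
v -2.328 0.512 -0.812
v -2.478 0.361 -1.511
v -2.209 0.082 -0.745
v -2.446 -0.438 -1.199
v -2.359 -0.069 -1.444
v -2.212 0.253 -1.163
v -2.469 -0.086 -0.417
v -2.707 -0.606 -0.871
v -3.041 -0.507 -0.585
v -2.895 -0.186 -0.304
v -2.353 -0.345 -0.768
v -3.093 0.786 -1.089
v -3.331 0.266 -1.543
v -2.905 0.366 -1.656
v -2.759 0.687 -1.375
v -3.354 0.618 -0.761
v -3.591 0.098 -1.215
v -3.588 -0.073 -0.797
v -3.441 0.249 -0.516
v -3.447 0.525 -1.192
v 0.477 3.062 3.818
v 1.691 1.921 4.551
v 1.253 4.267 4.409
v 2.467 3.126 5.142
v 1.233 3.134 2.678
v 2.447 1.993 3.411
v 2.009 4.339 3.269
v 3.223 3.198 4.002
f 2 1 4
f 2 4 3
f 4 1 5
f 4 5 3
f 5 1 6
f 5 6 3
f 6 1 7
f 6 7 3
f 7 1 8
f 7 8 3
f 8 1 9
f 8 9 3
f 9 1 10
f 9 10 3
f 10 1 11
f 10 11 3
f 11 1 12
f 11 12 3
f 12 1 13
f 12 13 3
f 13 1 14
f 13 14 3
f 14 1 2
f 14 2 3
f 15 52 31
f 52 26 55
f 31 55 20
f 52 55 31
f 15 31 27
f 31 20 32
f 27 32 16
f 31 32 27
f 15 27 36
f 27 16 37
f 36 37 22
f 27 37 36
f 15 36 48
f 36 22 51
f 48 51 25
f 36 51 48
f 15 48 52
f 48 25 56
f 52 56 26
f 48 56 52
f 16 32 43
f 32 20 46
f 43 46 24
f 32 46 43
f 20 55 33
f 55 26 54
f 33 54 19
f 55 54 33
f 26 56 53
f 56 25 49
f 53 49 17
f 56 49 53
f 25 51 50
f 51 22 38
f 50 38 21
f 51 38 50
f 22 37 42
f 37 16 39
f 42 39 23
f 37 39 42
f 18 44 30
f 44 24 45
f 30 45 19
f 44 45 30
f 18 30 28
f 30 19 29
f 28 29 17
f 30 29 28
f 18 28 35
f 28 17 34
f 35 34 21
f 28 34 35
f 18 35 40
f 35 21 41
f 40 41 23
f 35 41 40
f 18 40 44
f 40 23 47
f 44 47 24
f 40 47 44
f 19 45 33
f 45 24 46
f 33 46 20
f 45 46 33
f 17 29 53
f 29 19 54
f 53 54 26
f 29 54 53
f 21 34 50
f 34 17 49
f 50 49 25
f 34 49 50
f 23 41 42
f 41 21 38
f 42 38 22
f 41 38 42
f 24 47 43
f 47 23 39
f 43 39 16
f 47 39 43
f 58 60 57
f 61 58 57
f 57 60 59
f 59 61 57
f 58 64 60
f 62 58 61
f 62 64 58
f 60 64 59
f 63 61 59
f 59 64 63
f 63 62 61
f 64 62 63



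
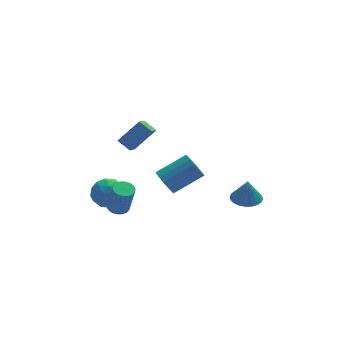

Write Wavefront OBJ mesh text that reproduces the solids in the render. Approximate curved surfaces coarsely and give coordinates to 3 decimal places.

v -3.741 -2.314 -0.326
v -3.348 -1.813 -0.264
v -3.087 -2.244 1.568
v -3.479 -2.746 1.506
v -3.603 -1.702 -0.201
v -3.341 -2.133 1.63
v -3.885 -1.712 -0.164
v -3.624 -2.144 1.668
v -4.139 -1.842 -0.158
v -3.877 -2.273 1.674
v -4.314 -2.066 -0.185
v -4.052 -2.497 1.646
v -4.375 -2.338 -0.241
v -4.113 -2.769 1.591
v -4.311 -2.606 -0.313
v -4.049 -3.037 1.519
v -4.133 -2.816 -0.388
v -3.872 -3.247 1.444
v -3.879 -2.927 -0.45
v -3.617 -3.358 1.381
v -3.596 -2.916 -0.488
v -3.335 -3.348 1.344
v -3.343 -2.787 -0.494
v -3.081 -3.218 1.338
v -3.168 -2.563 -0.466
v -2.906 -2.994 1.365
v -3.107 -2.291 -0.411
v -2.845 -2.722 1.421
v -3.171 -2.023 -0.339
v -2.909 -2.454 1.493
v -4.335 1.032 -1.126
v -3.429 0.998 -0.534
v -4.231 -0.698 -1.386
v -3.325 -0.732 -0.794
v -4.275 -0.522 -0.318
v -4.339 0.547 -0.157
v -3.321 -0.247 -1.763
v -3.385 0.822 -1.602
v -2.802 0.207 -0.928
v -3.391 0.037 -0.035
v -4.269 0.263 -1.885
v -4.858 0.093 -0.992
v -3.891 1.167 -0.807
v -3.769 -0.867 -1.113
v -4.327 -0.743 -0.833
v -3.794 -0.763 -0.485
v -4.426 0.902 -0.586
v -3.893 0.882 -0.238
v -4.39 -0.011 -0.111
v -3.767 -0.582 -1.682
v -3.234 -0.602 -1.334
v -3.866 1.063 -1.435
v -3.333 1.043 -1.087
v -3.27 0.311 -1.809
v -2.99 0.682 -0.691
v -2.929 -0.335 -0.843
v -2.927 -0.05 -1.413
v -2.964 0.578 -1.318
v -3.336 0.582 -0.166
v -3.275 -0.435 -0.319
v -3.833 -0.311 -0.039
v -3.871 0.317 0.055
v -2.968 0.117 -0.397
v -4.385 0.735 -1.601
v -4.324 -0.282 -1.754
v -3.789 -0.017 -1.975
v -3.827 0.611 -1.881
v -4.731 0.635 -1.077
v -4.67 -0.382 -1.229
v -4.696 -0.278 -0.602
v -4.733 0.35 -0.507
v -4.692 0.183 -1.523
v -1.089 -2.295 1.262
v -0.765 -1.842 0.594
v 1.012 -1.612 1.61
v 0.689 -2.065 2.278
v -0.941 -1.551 0.835
v 0.836 -1.321 1.851
v -1.15 -1.432 1.174
v 0.627 -1.202 2.191
v -1.346 -1.51 1.534
v 0.431 -1.28 2.55
v -1.482 -1.767 1.831
v 0.295 -1.537 2.847
v -1.529 -2.146 1.997
v 0.249 -1.916 3.014
v -1.474 -2.559 1.996
v 0.303 -2.329 3.012
v -1.331 -2.911 1.826
v 0.446 -2.681 2.842
v -1.133 -3.123 1.527
v 0.644 -2.893 2.543
v -0.924 -3.144 1.167
v 0.853 -2.914 2.183
v -0.753 -2.971 0.829
v 1.024 -2.741 1.845
v -0.659 -2.643 0.59
v 1.118 -2.413 1.606
v -0.663 -2.236 0.505
v 1.114 -2.006 1.521
v -2.877 0.488 3.224
v -3.363 -0.537 3.918
v -1.601 0.71 4.444
v -2.086 -0.315 5.138
v -2.314 -0.105 2.742
v -2.799 -1.13 3.436
v -1.037 0.117 3.962
v -1.523 -0.908 4.656
v 3.578 -2.34 -0.794
v 4.156 -1.611 -0.771
v 3.622 -2.42 0.674
v 3.833 -1.446 -0.752
v 3.471 -1.417 -0.74
v 3.126 -1.529 -0.735
v 2.849 -1.764 -0.74
v 2.684 -2.086 -0.752
v 2.654 -2.447 -0.771
v 2.765 -2.792 -0.794
v 3 -3.068 -0.816
v 3.322 -3.233 -0.835
v 3.684 -3.262 -0.847
v 4.029 -3.151 -0.852
v 4.306 -2.916 -0.847
v 4.471 -2.593 -0.835
v 4.501 -2.232 -0.816
v 4.39 -1.887 -0.794
f 2 1 5
f 2 5 3
f 3 5 6
f 3 6 4
f 5 1 7
f 5 7 6
f 6 7 8
f 6 8 4
f 7 1 9
f 7 9 8
f 8 9 10
f 8 10 4
f 9 1 11
f 9 11 10
f 10 11 12
f 10 12 4
f 11 1 13
f 11 13 12
f 12 13 14
f 12 14 4
f 13 1 15
f 13 15 14
f 14 15 16
f 14 16 4
f 15 1 17
f 15 17 16
f 16 17 18
f 16 18 4
f 17 1 19
f 17 19 18
f 18 19 20
f 18 20 4
f 19 1 21
f 19 21 20
f 20 21 22
f 20 22 4
f 21 1 23
f 21 23 22
f 22 23 24
f 22 24 4
f 23 1 25
f 23 25 24
f 24 25 26
f 24 26 4
f 25 1 27
f 25 27 26
f 26 27 28
f 26 28 4
f 27 1 29
f 27 29 28
f 28 29 30
f 28 30 4
f 29 1 2
f 29 2 30
f 30 2 3
f 30 3 4
f 31 68 47
f 68 42 71
f 47 71 36
f 68 71 47
f 31 47 43
f 47 36 48
f 43 48 32
f 47 48 43
f 31 43 52
f 43 32 53
f 52 53 38
f 43 53 52
f 31 52 64
f 52 38 67
f 64 67 41
f 52 67 64
f 31 64 68
f 64 41 72
f 68 72 42
f 64 72 68
f 32 48 59
f 48 36 62
f 59 62 40
f 48 62 59
f 36 71 49
f 71 42 70
f 49 70 35
f 71 70 49
f 42 72 69
f 72 41 65
f 69 65 33
f 72 65 69
f 41 67 66
f 67 38 54
f 66 54 37
f 67 54 66
f 38 53 58
f 53 32 55
f 58 55 39
f 53 55 58
f 34 60 46
f 60 40 61
f 46 61 35
f 60 61 46
f 34 46 44
f 46 35 45
f 44 45 33
f 46 45 44
f 34 44 51
f 44 33 50
f 51 50 37
f 44 50 51
f 34 51 56
f 51 37 57
f 56 57 39
f 51 57 56
f 34 56 60
f 56 39 63
f 60 63 40
f 56 63 60
f 35 61 49
f 61 40 62
f 49 62 36
f 61 62 49
f 33 45 69
f 45 35 70
f 69 70 42
f 45 70 69
f 37 50 66
f 50 33 65
f 66 65 41
f 50 65 66
f 39 57 58
f 57 37 54
f 58 54 38
f 57 54 58
f 40 63 59
f 63 39 55
f 59 55 32
f 63 55 59
f 74 73 77
f 74 77 75
f 75 77 78
f 75 78 76
f 77 73 79
f 77 79 78
f 78 79 80
f 78 80 76
f 79 73 81
f 79 81 80
f 80 81 82
f 80 82 76
f 81 73 83
f 81 83 82
f 82 83 84
f 82 84 76
f 83 73 85
f 83 85 84
f 84 85 86
f 84 86 76
f 85 73 87
f 85 87 86
f 86 87 88
f 86 88 76
f 87 73 89
f 87 89 88
f 88 89 90
f 88 90 76
f 89 73 91
f 89 91 90
f 90 91 92
f 90 92 76
f 91 73 93
f 91 93 92
f 92 93 94
f 92 94 76
f 93 73 95
f 93 95 94
f 94 95 96
f 94 96 76
f 95 73 97
f 95 97 96
f 96 97 98
f 96 98 76
f 97 73 99
f 97 99 98
f 98 99 100
f 98 100 76
f 99 73 74
f 99 74 100
f 100 74 75
f 100 75 76
f 102 104 101
f 105 102 101
f 101 104 103
f 103 105 101
f 102 108 104
f 106 102 105
f 106 108 102
f 104 108 103
f 107 105 103
f 103 108 107
f 107 106 105
f 108 106 107
f 110 109 112
f 110 112 111
f 112 109 113
f 112 113 111
f 113 109 114
f 113 114 111
f 114 109 115
f 114 115 111
f 115 109 116
f 115 116 111
f 116 109 117
f 116 117 111
f 117 109 118
f 117 118 111
f 118 109 119
f 118 119 111
f 119 109 120
f 119 120 111
f 120 109 121
f 120 121 111
f 121 109 122
f 121 122 111
f 122 109 123
f 122 123 111
f 123 109 124
f 123 124 111
f 124 109 125
f 124 125 111
f 125 109 126
f 125 126 111
f 126 109 110
f 126 110 111



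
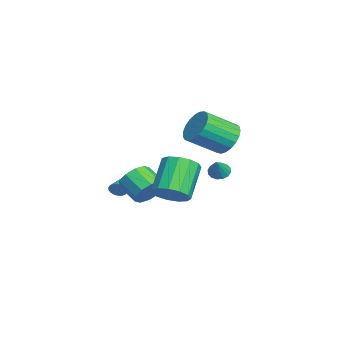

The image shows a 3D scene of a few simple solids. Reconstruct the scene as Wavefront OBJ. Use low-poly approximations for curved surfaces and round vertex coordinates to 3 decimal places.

v -0.828 -0.828 -1.77
v -0.281 -0.79 -0.982
v -1.206 -1.573 -0.302
v -1.752 -1.612 -1.09
v -0.657 -0.332 -0.966
v -1.582 -1.115 -0.286
v -1.099 -0.063 -1.258
v -2.024 -0.847 -0.578
v -1.437 -0.087 -1.745
v -2.362 -0.87 -1.065
v -1.542 -0.394 -2.241
v -2.467 -1.177 -1.561
v -1.374 -0.867 -2.558
v -2.299 -1.65 -1.878
v -0.998 -1.325 -2.574
v -1.923 -2.108 -1.894
v -0.556 -1.593 -2.282
v -1.481 -2.377 -1.602
v -0.218 -1.57 -1.795
v -1.143 -2.353 -1.115
v -0.113 -1.263 -1.299
v -1.038 -2.046 -0.619
v -2.381 -2.434 -2.299
v -2.179 -2.251 -1.88
v -3.699 -1.986 -1.861
v -2.167 -2.078 -2.02
v -2.197 -1.977 -2.216
v -2.264 -1.966 -2.428
v -2.354 -2.047 -2.614
v -2.449 -2.206 -2.738
v -2.53 -2.409 -2.775
v -2.582 -2.618 -2.718
v -2.594 -2.79 -2.578
v -2.564 -2.892 -2.382
v -2.497 -2.903 -2.17
v -2.408 -2.821 -1.983
v -2.313 -2.663 -1.859
v -2.231 -2.459 -1.822
v -4.097 2.786 -1.79
v -3.631 2.964 -2.141
v -3.263 2.574 -0.79
v -3.733 3.228 -2.001
v -3.932 3.373 -1.804
v -4.176 3.361 -1.603
v -4.398 3.195 -1.453
v -4.54 2.919 -1.393
v -4.563 2.608 -1.439
v -4.461 2.344 -1.58
v -4.262 2.199 -1.777
v -4.019 2.211 -1.978
v -3.796 2.377 -2.128
v -3.654 2.653 -2.188
v 2.34 0.083 -0.542
v 3.065 0.497 0.008
v 1.626 1.051 1.491
v 0.9 0.637 0.942
v 2.872 0.903 -0.331
v 1.433 1.457 1.152
v 2.51 1.049 -0.737
v 1.07 1.603 0.746
v 2.093 0.888 -1.081
v 0.654 1.442 0.402
v 1.755 0.472 -1.254
v 0.316 1.026 0.229
v 1.603 -0.068 -1.2
v 0.163 0.486 0.283
v 1.684 -0.56 -0.938
v 0.245 -0.006 0.546
v 1.974 -0.848 -0.549
v 0.534 -0.293 0.934
v 2.379 -0.84 -0.159
v 0.94 -0.286 1.325
v 2.773 -0.539 0.111
v 1.333 0.015 1.594
v 3.028 -0.041 0.173
v 1.589 0.513 1.656
v -4.2 3.209 0.455
v -3.783 3.826 1.21
v -3.344 2.148 2.339
v -3.76 1.531 1.585
v -4.205 3.8 1.335
v -3.765 2.122 2.465
v -4.626 3.672 1.308
v -4.186 1.994 2.438
v -4.973 3.463 1.134
v -4.533 1.786 2.264
v -5.187 3.211 0.842
v -4.747 1.533 1.972
v -5.229 2.959 0.484
v -4.79 1.281 1.614
v -5.094 2.749 0.12
v -4.655 1.071 1.25
v -4.804 2.619 -0.185
v -4.365 0.941 0.944
v -4.41 2.591 -0.38
v -3.97 0.913 0.749
v -3.979 2.67 -0.431
v -3.54 0.992 0.699
v -3.587 2.842 -0.328
v -3.147 1.164 0.802
v -3.3 3.078 -0.09
v -2.861 1.4 1.04
v -3.169 3.336 0.242
v -2.73 1.658 1.372
v -3.216 3.572 0.612
v -2.777 1.894 1.741
v -3.434 3.745 0.954
v -2.994 2.068 2.083
f 2 1 5
f 2 5 3
f 3 5 6
f 3 6 4
f 5 1 7
f 5 7 6
f 6 7 8
f 6 8 4
f 7 1 9
f 7 9 8
f 8 9 10
f 8 10 4
f 9 1 11
f 9 11 10
f 10 11 12
f 10 12 4
f 11 1 13
f 11 13 12
f 12 13 14
f 12 14 4
f 13 1 15
f 13 15 14
f 14 15 16
f 14 16 4
f 15 1 17
f 15 17 16
f 16 17 18
f 16 18 4
f 17 1 19
f 17 19 18
f 18 19 20
f 18 20 4
f 19 1 21
f 19 21 20
f 20 21 22
f 20 22 4
f 21 1 2
f 21 2 22
f 22 2 3
f 22 3 4
f 24 23 26
f 24 26 25
f 26 23 27
f 26 27 25
f 27 23 28
f 27 28 25
f 28 23 29
f 28 29 25
f 29 23 30
f 29 30 25
f 30 23 31
f 30 31 25
f 31 23 32
f 31 32 25
f 32 23 33
f 32 33 25
f 33 23 34
f 33 34 25
f 34 23 35
f 34 35 25
f 35 23 36
f 35 36 25
f 36 23 37
f 36 37 25
f 37 23 38
f 37 38 25
f 38 23 24
f 38 24 25
f 40 39 42
f 40 42 41
f 42 39 43
f 42 43 41
f 43 39 44
f 43 44 41
f 44 39 45
f 44 45 41
f 45 39 46
f 45 46 41
f 46 39 47
f 46 47 41
f 47 39 48
f 47 48 41
f 48 39 49
f 48 49 41
f 49 39 50
f 49 50 41
f 50 39 51
f 50 51 41
f 51 39 52
f 51 52 41
f 52 39 40
f 52 40 41
f 54 53 57
f 54 57 55
f 55 57 58
f 55 58 56
f 57 53 59
f 57 59 58
f 58 59 60
f 58 60 56
f 59 53 61
f 59 61 60
f 60 61 62
f 60 62 56
f 61 53 63
f 61 63 62
f 62 63 64
f 62 64 56
f 63 53 65
f 63 65 64
f 64 65 66
f 64 66 56
f 65 53 67
f 65 67 66
f 66 67 68
f 66 68 56
f 67 53 69
f 67 69 68
f 68 69 70
f 68 70 56
f 69 53 71
f 69 71 70
f 70 71 72
f 70 72 56
f 71 53 73
f 71 73 72
f 72 73 74
f 72 74 56
f 73 53 75
f 73 75 74
f 74 75 76
f 74 76 56
f 75 53 54
f 75 54 76
f 76 54 55
f 76 55 56
f 78 77 81
f 78 81 79
f 79 81 82
f 79 82 80
f 81 77 83
f 81 83 82
f 82 83 84
f 82 84 80
f 83 77 85
f 83 85 84
f 84 85 86
f 84 86 80
f 85 77 87
f 85 87 86
f 86 87 88
f 86 88 80
f 87 77 89
f 87 89 88
f 88 89 90
f 88 90 80
f 89 77 91
f 89 91 90
f 90 91 92
f 90 92 80
f 91 77 93
f 91 93 92
f 92 93 94
f 92 94 80
f 93 77 95
f 93 95 94
f 94 95 96
f 94 96 80
f 95 77 97
f 95 97 96
f 96 97 98
f 96 98 80
f 97 77 99
f 97 99 98
f 98 99 100
f 98 100 80
f 99 77 101
f 99 101 100
f 100 101 102
f 100 102 80
f 101 77 103
f 101 103 102
f 102 103 104
f 102 104 80
f 103 77 105
f 103 105 104
f 104 105 106
f 104 106 80
f 105 77 107
f 105 107 106
f 106 107 108
f 106 108 80
f 107 77 78
f 107 78 108
f 108 78 79
f 108 79 80



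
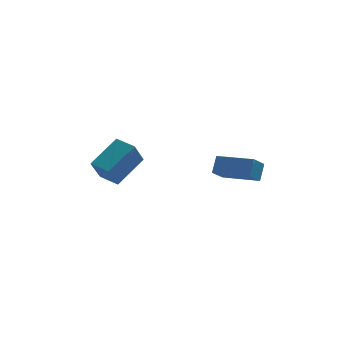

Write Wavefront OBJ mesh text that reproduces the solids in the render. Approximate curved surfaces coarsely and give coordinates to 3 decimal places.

v 2.503 1.33 1.416
v 2.782 1.885 2.134
v 3.059 1.896 0.76
v 3.339 2.452 1.478
v 3.961 0.228 1.702
v 4.241 0.784 2.42
v 4.518 0.795 1.046
v 4.797 1.35 1.764
v -1.866 2.665 1.076
v -0.599 3.653 2.033
v -2.58 3.483 1.177
v -1.313 4.471 2.134
v -1.407 3.209 -0.094
v -0.14 4.197 0.863
v -2.121 4.027 0.007
v -0.854 5.015 0.964
f 2 4 1
f 5 2 1
f 1 4 3
f 3 5 1
f 2 8 4
f 6 2 5
f 6 8 2
f 4 8 3
f 7 5 3
f 3 8 7
f 7 6 5
f 8 6 7
f 10 12 9
f 13 10 9
f 9 12 11
f 11 13 9
f 10 16 12
f 14 10 13
f 14 16 10
f 12 16 11
f 15 13 11
f 11 16 15
f 15 14 13
f 16 14 15



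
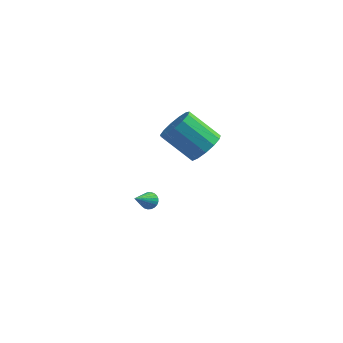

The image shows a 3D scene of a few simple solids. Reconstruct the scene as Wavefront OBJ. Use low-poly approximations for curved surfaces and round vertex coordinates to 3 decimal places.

v 0.999 -3.769 3.004
v 1.648 -3.72 3.763
v 0.09 -3.702 5.095
v -0.559 -3.751 4.336
v 1.532 -3.188 3.62
v -0.027 -3.17 4.951
v 1.246 -2.84 3.281
v -0.312 -2.822 4.612
v 0.882 -2.788 2.854
v -0.676 -2.769 4.185
v 0.555 -3.046 2.475
v -1.003 -3.028 3.806
v 0.37 -3.535 2.264
v -1.189 -3.516 3.595
v 0.384 -4.097 2.288
v -1.175 -4.079 3.619
v 0.593 -4.556 2.54
v -0.966 -4.538 3.871
v 0.932 -4.765 2.939
v -0.627 -4.746 4.27
v 1.292 -4.657 3.359
v -0.267 -4.639 4.69
v 1.559 -4.268 3.666
v 0 -4.25 4.998
v -2.295 -2.57 -2.515
v -1.843 -2.51 -2.265
v -2.645 -3.71 -1.605
v -1.964 -2.387 -2.158
v -2.135 -2.292 -2.105
v -2.331 -2.24 -2.115
v -2.521 -2.237 -2.185
v -2.677 -2.286 -2.305
v -2.775 -2.377 -2.458
v -2.799 -2.498 -2.619
v -2.747 -2.63 -2.764
v -2.627 -2.753 -2.871
v -2.455 -2.847 -2.924
v -2.259 -2.9 -2.915
v -2.069 -2.902 -2.845
v -1.913 -2.854 -2.724
v -1.815 -2.762 -2.572
v -1.791 -2.642 -2.411
f 2 1 5
f 2 5 3
f 3 5 6
f 3 6 4
f 5 1 7
f 5 7 6
f 6 7 8
f 6 8 4
f 7 1 9
f 7 9 8
f 8 9 10
f 8 10 4
f 9 1 11
f 9 11 10
f 10 11 12
f 10 12 4
f 11 1 13
f 11 13 12
f 12 13 14
f 12 14 4
f 13 1 15
f 13 15 14
f 14 15 16
f 14 16 4
f 15 1 17
f 15 17 16
f 16 17 18
f 16 18 4
f 17 1 19
f 17 19 18
f 18 19 20
f 18 20 4
f 19 1 21
f 19 21 20
f 20 21 22
f 20 22 4
f 21 1 23
f 21 23 22
f 22 23 24
f 22 24 4
f 23 1 2
f 23 2 24
f 24 2 3
f 24 3 4
f 26 25 28
f 26 28 27
f 28 25 29
f 28 29 27
f 29 25 30
f 29 30 27
f 30 25 31
f 30 31 27
f 31 25 32
f 31 32 27
f 32 25 33
f 32 33 27
f 33 25 34
f 33 34 27
f 34 25 35
f 34 35 27
f 35 25 36
f 35 36 27
f 36 25 37
f 36 37 27
f 37 25 38
f 37 38 27
f 38 25 39
f 38 39 27
f 39 25 40
f 39 40 27
f 40 25 41
f 40 41 27
f 41 25 42
f 41 42 27
f 42 25 26
f 42 26 27



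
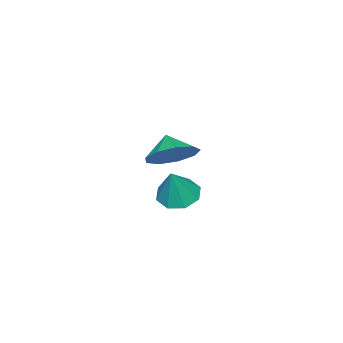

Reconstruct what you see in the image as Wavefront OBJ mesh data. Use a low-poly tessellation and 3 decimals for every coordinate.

v 0.959 3.452 0.07
v 1.485 2.903 -0.143
v 1.601 3.548 1.41
v 1.671 3.464 -0.273
v 1.439 4.018 -0.201
v 0.926 4.24 0.029
v 0.432 4.001 0.283
v 0.247 3.44 0.412
v 0.479 2.886 0.34
v 0.992 2.664 0.11
v -3.271 0.559 -1.05
v -2.775 1.035 -0.243
v -3.769 -0.039 -0.39
v -3.393 1.383 -0.394
v -3.954 1.345 -0.852
v -4.195 0.94 -1.402
v -4.004 0.356 -1.788
v -3.47 -0.133 -1.828
v -2.843 -0.298 -1.504
v -2.416 -0.062 -0.967
v -2.389 0.465 -0.469
f 2 1 4
f 2 4 3
f 4 1 5
f 4 5 3
f 5 1 6
f 5 6 3
f 6 1 7
f 6 7 3
f 7 1 8
f 7 8 3
f 8 1 9
f 8 9 3
f 9 1 10
f 9 10 3
f 10 1 2
f 10 2 3
f 12 11 14
f 12 14 13
f 14 11 15
f 14 15 13
f 15 11 16
f 15 16 13
f 16 11 17
f 16 17 13
f 17 11 18
f 17 18 13
f 18 11 19
f 18 19 13
f 19 11 20
f 19 20 13
f 20 11 21
f 20 21 13
f 21 11 12
f 21 12 13



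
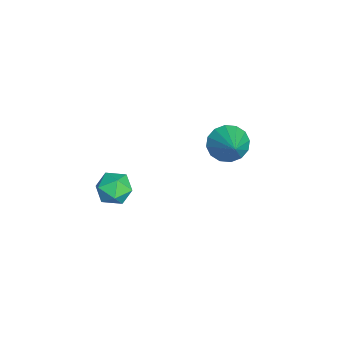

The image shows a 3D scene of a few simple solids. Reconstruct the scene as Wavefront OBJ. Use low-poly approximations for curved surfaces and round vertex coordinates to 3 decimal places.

v 3.708 -2.17 2.729
v 4.065 -2.486 3.51
v 2.355 -2.554 3.19
v 2.712 -2.87 3.971
v 2.708 -1.971 3.801
v 3.544 -1.734 3.516
v 2.876 -3.306 3.184
v 3.712 -3.069 2.899
v 3.55 -3.188 3.791
v 3.446 -2.363 4.173
v 2.974 -2.677 2.527
v 2.87 -1.852 2.909
v -2.855 2.787 0.234
v -2.271 2.906 -0.619
v -1.305 3.013 1.326
v -2.434 3.403 -0.491
v -2.71 3.735 -0.169
v -3.024 3.813 0.261
v -3.293 3.616 0.684
v -3.445 3.197 0.986
v -3.439 2.668 1.086
v -3.276 2.171 0.958
v -3.001 1.839 0.636
v -2.686 1.761 0.206
v -2.417 1.958 -0.216
v -2.265 2.377 -0.518
f 1 12 6
f 1 6 2
f 1 2 8
f 1 8 11
f 1 11 12
f 2 6 10
f 6 12 5
f 12 11 3
f 11 8 7
f 8 2 9
f 4 10 5
f 4 5 3
f 4 3 7
f 4 7 9
f 4 9 10
f 5 10 6
f 3 5 12
f 7 3 11
f 9 7 8
f 10 9 2
f 14 13 16
f 14 16 15
f 16 13 17
f 16 17 15
f 17 13 18
f 17 18 15
f 18 13 19
f 18 19 15
f 19 13 20
f 19 20 15
f 20 13 21
f 20 21 15
f 21 13 22
f 21 22 15
f 22 13 23
f 22 23 15
f 23 13 24
f 23 24 15
f 24 13 25
f 24 25 15
f 25 13 26
f 25 26 15
f 26 13 14
f 26 14 15



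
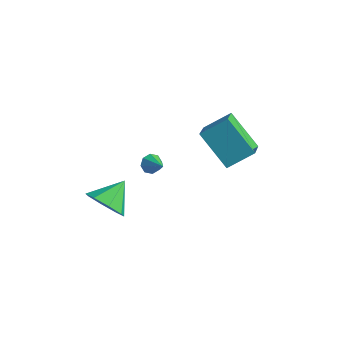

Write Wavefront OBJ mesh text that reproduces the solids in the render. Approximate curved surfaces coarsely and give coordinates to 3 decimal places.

v -2.001 3.95 0.291
v -1.225 4.974 1.103
v -0.415 3.933 -1.204
v 0.361 4.957 -0.392
v -1.241 2.723 1.112
v -0.465 3.747 1.924
v 0.345 2.706 -0.383
v 1.121 3.73 0.429
v -2.812 -1.875 -1.641
v -1.999 -1.53 -2.21
v -2.768 -0.585 -0.799
v -2.707 -1.306 -2.517
v -3.476 -1.415 -2.311
v -3.856 -1.793 -1.712
v -3.624 -2.219 -1.071
v -2.916 -2.443 -0.764
v -2.147 -2.334 -0.97
v -1.767 -1.956 -1.569
v -1.63 -0.098 0.741
v -1.412 -0.275 0.291
v -0.73 -0.362 1.279
v -1.336 0.118 0.356
v -1.432 0.384 0.647
v -1.643 0.368 0.993
v -1.847 0.078 1.191
v -1.923 -0.315 1.126
v -1.827 -0.581 0.835
v -1.616 -0.565 0.49
f 2 4 1
f 5 2 1
f 1 4 3
f 3 5 1
f 2 8 4
f 6 2 5
f 6 8 2
f 4 8 3
f 7 5 3
f 3 8 7
f 7 6 5
f 8 6 7
f 10 9 12
f 10 12 11
f 12 9 13
f 12 13 11
f 13 9 14
f 13 14 11
f 14 9 15
f 14 15 11
f 15 9 16
f 15 16 11
f 16 9 17
f 16 17 11
f 17 9 18
f 17 18 11
f 18 9 10
f 18 10 11
f 20 19 22
f 20 22 21
f 22 19 23
f 22 23 21
f 23 19 24
f 23 24 21
f 24 19 25
f 24 25 21
f 25 19 26
f 25 26 21
f 26 19 27
f 26 27 21
f 27 19 28
f 27 28 21
f 28 19 20
f 28 20 21



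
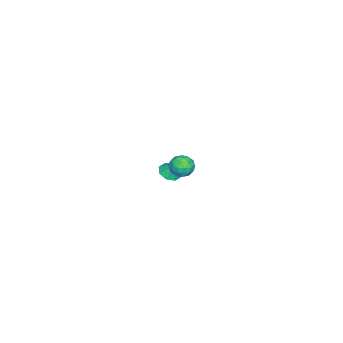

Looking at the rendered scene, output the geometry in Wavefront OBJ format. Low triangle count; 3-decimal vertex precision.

v 3.231 3.988 2.433
v 3.617 4.057 2.993
v 3.143 2.903 2.627
v 3.529 2.972 3.187
v 2.898 3.236 3.172
v 2.953 3.906 3.052
v 3.807 3.054 2.568
v 3.862 3.724 2.448
v 3.973 3.479 3.076
v 3.411 3.592 3.449
v 3.349 3.368 2.171
v 2.787 3.481 2.544
v 3.432 4.118 2.696
v 3.328 2.842 2.924
v 2.958 2.997 2.915
v 3.184 3.038 3.245
v 3.042 4.029 2.73
v 3.268 4.07 3.059
v 2.846 3.587 3.165
v 3.492 2.89 2.561
v 3.718 2.931 2.89
v 3.576 3.922 2.375
v 3.802 3.963 2.705
v 3.914 3.373 2.455
v 3.868 3.819 3.074
v 3.816 3.181 3.188
v 3.979 3.229 2.825
v 4.012 3.623 2.754
v 3.538 3.885 3.293
v 3.486 3.247 3.408
v 3.115 3.402 3.399
v 3.148 3.797 3.328
v 3.747 3.546 3.342
v 3.274 3.713 2.212
v 3.222 3.075 2.327
v 3.612 3.163 2.292
v 3.645 3.558 2.221
v 2.944 3.779 2.432
v 2.892 3.141 2.546
v 2.748 3.337 2.866
v 2.781 3.731 2.795
v 3.013 3.414 2.278
v -3.8 0.085 -3.259
v -3.266 -0.317 -3.131
v -3.64 0.595 -2.321
v -3.133 0.115 -3.388
v -3.39 0.529 -3.57
v -3.887 0.683 -3.57
v -4.333 0.487 -3.388
v -4.466 0.055 -3.13
v -4.209 -0.36 -2.948
v -3.712 -0.514 -2.948
f 1 38 17
f 38 12 41
f 17 41 6
f 38 41 17
f 1 17 13
f 17 6 18
f 13 18 2
f 17 18 13
f 1 13 22
f 13 2 23
f 22 23 8
f 13 23 22
f 1 22 34
f 22 8 37
f 34 37 11
f 22 37 34
f 1 34 38
f 34 11 42
f 38 42 12
f 34 42 38
f 2 18 29
f 18 6 32
f 29 32 10
f 18 32 29
f 6 41 19
f 41 12 40
f 19 40 5
f 41 40 19
f 12 42 39
f 42 11 35
f 39 35 3
f 42 35 39
f 11 37 36
f 37 8 24
f 36 24 7
f 37 24 36
f 8 23 28
f 23 2 25
f 28 25 9
f 23 25 28
f 4 30 16
f 30 10 31
f 16 31 5
f 30 31 16
f 4 16 14
f 16 5 15
f 14 15 3
f 16 15 14
f 4 14 21
f 14 3 20
f 21 20 7
f 14 20 21
f 4 21 26
f 21 7 27
f 26 27 9
f 21 27 26
f 4 26 30
f 26 9 33
f 30 33 10
f 26 33 30
f 5 31 19
f 31 10 32
f 19 32 6
f 31 32 19
f 3 15 39
f 15 5 40
f 39 40 12
f 15 40 39
f 7 20 36
f 20 3 35
f 36 35 11
f 20 35 36
f 9 27 28
f 27 7 24
f 28 24 8
f 27 24 28
f 10 33 29
f 33 9 25
f 29 25 2
f 33 25 29
f 44 43 46
f 44 46 45
f 46 43 47
f 46 47 45
f 47 43 48
f 47 48 45
f 48 43 49
f 48 49 45
f 49 43 50
f 49 50 45
f 50 43 51
f 50 51 45
f 51 43 52
f 51 52 45
f 52 43 44
f 52 44 45



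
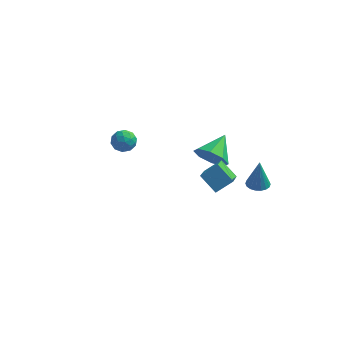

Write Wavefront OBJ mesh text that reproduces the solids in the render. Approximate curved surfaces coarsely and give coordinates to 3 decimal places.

v 1.517 -2.255 2.824
v 2.165 -2.666 3.255
v 1.863 -1.005 3.496
v 2.37 -2.407 2.668
v 2.075 -2.059 2.173
v 1.454 -1.826 2.059
v 0.869 -1.844 2.393
v 0.665 -2.103 2.98
v 0.959 -2.451 3.476
v 1.581 -2.684 3.59
v 1.351 -2.806 2.281
v 1.579 -4.458 3.386
v 2.027 -2.35 2.825
v 2.255 -4.001 3.93
v 2.145 -3.159 1.59
v 2.373 -4.81 2.695
v 2.821 -2.702 2.134
v 3.049 -4.354 3.239
v -4.133 1.356 0.387
v -3.804 1.572 -0.159
v -3.376 0.588 0.539
v -3.047 0.804 -0.007
v -3.069 1.187 0.546
v -3.537 1.662 0.452
v -3.643 0.498 -0.072
v -4.111 0.973 -0.166
v -3.502 1.042 -0.443
v -3.147 1.467 -0.061
v -4.033 0.693 0.441
v -3.678 1.118 0.823
v -4.035 1.531 0.1
v -3.145 0.629 0.28
v -3.158 0.854 0.604
v -2.965 0.981 0.283
v -3.878 1.584 0.46
v -3.685 1.711 0.138
v -3.253 1.485 0.553
v -3.495 0.449 0.242
v -3.302 0.576 -0.08
v -4.215 1.179 0.097
v -4.022 1.306 -0.224
v -3.927 0.675 -0.173
v -3.664 1.346 -0.387
v -3.219 0.895 -0.298
v -3.569 0.716 -0.336
v -3.844 0.994 -0.391
v -3.455 1.597 -0.163
v -3.01 1.146 -0.073
v -3.023 1.371 0.252
v -3.298 1.65 0.196
v -3.278 1.285 -0.329
v -4.17 1.014 0.453
v -3.725 0.563 0.543
v -3.882 0.51 0.184
v -4.157 0.789 0.128
v -3.961 1.265 0.678
v -3.516 0.814 0.767
v -3.336 1.166 0.771
v -3.611 1.444 0.716
v -3.902 0.875 0.709
v 2.937 1.489 -1.945
v 3.399 1.871 -1.963
v 2.983 1.511 -0.335
v 3.187 2.034 -1.959
v 2.926 2.089 -1.952
v 2.667 2.025 -1.944
v 2.461 1.855 -1.936
v 2.35 1.612 -1.929
v 2.354 1.345 -1.926
v 2.475 1.107 -1.926
v 2.686 0.944 -1.93
v 2.947 0.889 -1.937
v 3.207 0.953 -1.945
v 3.412 1.123 -1.953
v 3.524 1.366 -1.96
v 3.519 1.633 -1.963
f 2 1 4
f 2 4 3
f 4 1 5
f 4 5 3
f 5 1 6
f 5 6 3
f 6 1 7
f 6 7 3
f 7 1 8
f 7 8 3
f 8 1 9
f 8 9 3
f 9 1 10
f 9 10 3
f 10 1 2
f 10 2 3
f 12 14 11
f 15 12 11
f 11 14 13
f 13 15 11
f 12 18 14
f 16 12 15
f 16 18 12
f 14 18 13
f 17 15 13
f 13 18 17
f 17 16 15
f 18 16 17
f 19 56 35
f 56 30 59
f 35 59 24
f 56 59 35
f 19 35 31
f 35 24 36
f 31 36 20
f 35 36 31
f 19 31 40
f 31 20 41
f 40 41 26
f 31 41 40
f 19 40 52
f 40 26 55
f 52 55 29
f 40 55 52
f 19 52 56
f 52 29 60
f 56 60 30
f 52 60 56
f 20 36 47
f 36 24 50
f 47 50 28
f 36 50 47
f 24 59 37
f 59 30 58
f 37 58 23
f 59 58 37
f 30 60 57
f 60 29 53
f 57 53 21
f 60 53 57
f 29 55 54
f 55 26 42
f 54 42 25
f 55 42 54
f 26 41 46
f 41 20 43
f 46 43 27
f 41 43 46
f 22 48 34
f 48 28 49
f 34 49 23
f 48 49 34
f 22 34 32
f 34 23 33
f 32 33 21
f 34 33 32
f 22 32 39
f 32 21 38
f 39 38 25
f 32 38 39
f 22 39 44
f 39 25 45
f 44 45 27
f 39 45 44
f 22 44 48
f 44 27 51
f 48 51 28
f 44 51 48
f 23 49 37
f 49 28 50
f 37 50 24
f 49 50 37
f 21 33 57
f 33 23 58
f 57 58 30
f 33 58 57
f 25 38 54
f 38 21 53
f 54 53 29
f 38 53 54
f 27 45 46
f 45 25 42
f 46 42 26
f 45 42 46
f 28 51 47
f 51 27 43
f 47 43 20
f 51 43 47
f 62 61 64
f 62 64 63
f 64 61 65
f 64 65 63
f 65 61 66
f 65 66 63
f 66 61 67
f 66 67 63
f 67 61 68
f 67 68 63
f 68 61 69
f 68 69 63
f 69 61 70
f 69 70 63
f 70 61 71
f 70 71 63
f 71 61 72
f 71 72 63
f 72 61 73
f 72 73 63
f 73 61 74
f 73 74 63
f 74 61 75
f 74 75 63
f 75 61 76
f 75 76 63
f 76 61 62
f 76 62 63



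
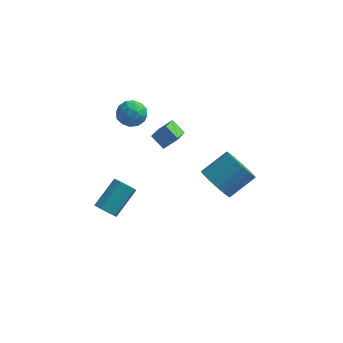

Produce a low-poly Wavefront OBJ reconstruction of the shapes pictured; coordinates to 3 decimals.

v -3.141 -3.586 -3.534
v -2.54 -3.857 -3.516
v -1.957 -2.484 -2.388
v -2.559 -2.214 -2.406
v -2.567 -3.564 -3.859
v -1.984 -2.191 -2.731
v -2.864 -3.281 -4.049
v -2.281 -1.908 -2.921
v -3.29 -3.142 -3.999
v -2.707 -1.769 -2.871
v -3.647 -3.21 -3.731
v -3.064 -1.837 -2.603
v -3.767 -3.455 -3.371
v -3.184 -2.082 -2.243
v -3.595 -3.761 -3.087
v -3.012 -2.388 -1.959
v -3.21 -3.985 -3.013
v -2.627 -2.613 -1.885
v -2.794 -4.023 -3.182
v -2.211 -2.65 -2.054
v 1.87 -1.166 -2.066
v 2.618 -1.184 -2.817
v 3.638 -0.132 -1.825
v 2.89 -0.114 -1.074
v 2.376 -0.836 -2.937
v 3.396 0.216 -1.945
v 2.046 -0.545 -2.907
v 3.067 0.507 -1.915
v 1.686 -0.362 -2.731
v 2.706 0.691 -1.739
v 1.358 -0.317 -2.44
v 2.378 0.736 -1.448
v 1.118 -0.419 -2.085
v 2.138 0.633 -1.093
v 1.008 -0.651 -1.726
v 2.028 0.402 -0.734
v 1.047 -0.972 -1.426
v 2.068 0.081 -0.434
v 1.229 -1.326 -1.237
v 2.249 -0.273 -0.245
v 1.521 -1.653 -1.191
v 2.542 -0.6 -0.199
v 1.874 -1.895 -1.296
v 2.894 -0.843 -0.305
v 2.226 -2.012 -1.535
v 3.246 -0.959 -0.543
v 2.516 -1.982 -1.865
v 3.536 -0.93 -0.873
v 2.695 -1.811 -2.23
v 3.715 -0.759 -1.238
v 2.731 -1.529 -2.567
v 3.751 -0.477 -1.575
v -2.385 2.482 -1.718
v -2.236 0.956 -1.008
v -1.707 2.851 -1.067
v -1.558 1.325 -0.357
v -1.642 2.255 -2.363
v -1.493 0.729 -1.653
v -0.964 2.624 -1.712
v -0.815 1.098 -1.002
v -4.671 3.142 -1.295
v -3.972 3.639 -1.042
v -3.908 1.941 -1.038
v -3.209 2.438 -0.785
v -3.946 2.411 -0.279
v -4.417 3.153 -0.438
v -3.463 2.427 -1.642
v -3.934 3.169 -1.801
v -3.226 3.197 -1.257
v -3.524 3.188 -0.414
v -4.356 2.392 -1.666
v -4.654 2.383 -0.823
v -4.388 3.496 -1.191
v -3.492 2.084 -0.889
v -3.924 2.068 -0.592
v -3.514 2.36 -0.443
v -4.65 3.211 -0.836
v -4.24 3.503 -0.687
v -4.224 2.781 -0.239
v -3.64 2.077 -1.393
v -3.23 2.369 -1.244
v -4.366 3.22 -1.637
v -3.956 3.512 -1.488
v -3.656 2.799 -1.841
v -3.539 3.529 -1.168
v -3.091 2.822 -1.018
v -3.24 2.816 -1.521
v -3.517 3.252 -1.614
v -3.715 3.523 -0.673
v -3.266 2.817 -0.522
v -3.699 2.801 -0.225
v -3.976 3.237 -0.318
v -3.276 3.263 -0.799
v -4.614 2.763 -1.558
v -4.165 2.057 -1.407
v -3.904 2.343 -1.762
v -4.181 2.779 -1.855
v -4.789 2.758 -1.062
v -4.341 2.051 -0.912
v -4.363 2.328 -0.466
v -4.64 2.764 -0.559
v -4.604 2.317 -1.281
f 2 1 5
f 2 5 3
f 3 5 6
f 3 6 4
f 5 1 7
f 5 7 6
f 6 7 8
f 6 8 4
f 7 1 9
f 7 9 8
f 8 9 10
f 8 10 4
f 9 1 11
f 9 11 10
f 10 11 12
f 10 12 4
f 11 1 13
f 11 13 12
f 12 13 14
f 12 14 4
f 13 1 15
f 13 15 14
f 14 15 16
f 14 16 4
f 15 1 17
f 15 17 16
f 16 17 18
f 16 18 4
f 17 1 19
f 17 19 18
f 18 19 20
f 18 20 4
f 19 1 2
f 19 2 20
f 20 2 3
f 20 3 4
f 22 21 25
f 22 25 23
f 23 25 26
f 23 26 24
f 25 21 27
f 25 27 26
f 26 27 28
f 26 28 24
f 27 21 29
f 27 29 28
f 28 29 30
f 28 30 24
f 29 21 31
f 29 31 30
f 30 31 32
f 30 32 24
f 31 21 33
f 31 33 32
f 32 33 34
f 32 34 24
f 33 21 35
f 33 35 34
f 34 35 36
f 34 36 24
f 35 21 37
f 35 37 36
f 36 37 38
f 36 38 24
f 37 21 39
f 37 39 38
f 38 39 40
f 38 40 24
f 39 21 41
f 39 41 40
f 40 41 42
f 40 42 24
f 41 21 43
f 41 43 42
f 42 43 44
f 42 44 24
f 43 21 45
f 43 45 44
f 44 45 46
f 44 46 24
f 45 21 47
f 45 47 46
f 46 47 48
f 46 48 24
f 47 21 49
f 47 49 48
f 48 49 50
f 48 50 24
f 49 21 51
f 49 51 50
f 50 51 52
f 50 52 24
f 51 21 22
f 51 22 52
f 52 22 23
f 52 23 24
f 54 56 53
f 57 54 53
f 53 56 55
f 55 57 53
f 54 60 56
f 58 54 57
f 58 60 54
f 56 60 55
f 59 57 55
f 55 60 59
f 59 58 57
f 60 58 59
f 61 98 77
f 98 72 101
f 77 101 66
f 98 101 77
f 61 77 73
f 77 66 78
f 73 78 62
f 77 78 73
f 61 73 82
f 73 62 83
f 82 83 68
f 73 83 82
f 61 82 94
f 82 68 97
f 94 97 71
f 82 97 94
f 61 94 98
f 94 71 102
f 98 102 72
f 94 102 98
f 62 78 89
f 78 66 92
f 89 92 70
f 78 92 89
f 66 101 79
f 101 72 100
f 79 100 65
f 101 100 79
f 72 102 99
f 102 71 95
f 99 95 63
f 102 95 99
f 71 97 96
f 97 68 84
f 96 84 67
f 97 84 96
f 68 83 88
f 83 62 85
f 88 85 69
f 83 85 88
f 64 90 76
f 90 70 91
f 76 91 65
f 90 91 76
f 64 76 74
f 76 65 75
f 74 75 63
f 76 75 74
f 64 74 81
f 74 63 80
f 81 80 67
f 74 80 81
f 64 81 86
f 81 67 87
f 86 87 69
f 81 87 86
f 64 86 90
f 86 69 93
f 90 93 70
f 86 93 90
f 65 91 79
f 91 70 92
f 79 92 66
f 91 92 79
f 63 75 99
f 75 65 100
f 99 100 72
f 75 100 99
f 67 80 96
f 80 63 95
f 96 95 71
f 80 95 96
f 69 87 88
f 87 67 84
f 88 84 68
f 87 84 88
f 70 93 89
f 93 69 85
f 89 85 62
f 93 85 89

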